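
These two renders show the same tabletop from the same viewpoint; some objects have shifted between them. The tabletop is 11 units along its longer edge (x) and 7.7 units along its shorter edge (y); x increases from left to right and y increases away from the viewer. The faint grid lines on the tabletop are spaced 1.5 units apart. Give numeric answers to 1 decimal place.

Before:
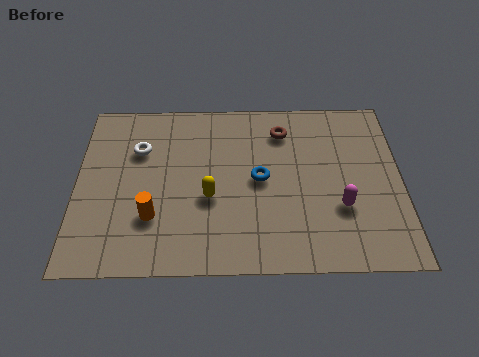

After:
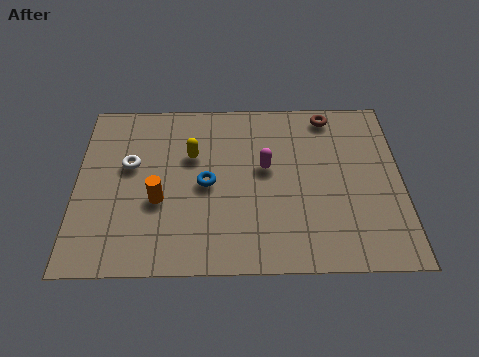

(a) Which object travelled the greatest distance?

the magenta capsule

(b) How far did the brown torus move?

1.7

The brown torus moved from about (7.0, 6.1) to (8.6, 6.8), a distance of √(1.6² + 0.7²) ≈ 1.7.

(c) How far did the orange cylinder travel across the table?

0.7

The orange cylinder moved from about (2.6, 2.3) to (2.8, 3.0), a distance of √(0.2² + 0.7²) ≈ 0.7.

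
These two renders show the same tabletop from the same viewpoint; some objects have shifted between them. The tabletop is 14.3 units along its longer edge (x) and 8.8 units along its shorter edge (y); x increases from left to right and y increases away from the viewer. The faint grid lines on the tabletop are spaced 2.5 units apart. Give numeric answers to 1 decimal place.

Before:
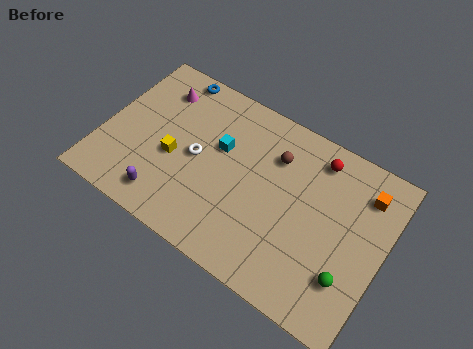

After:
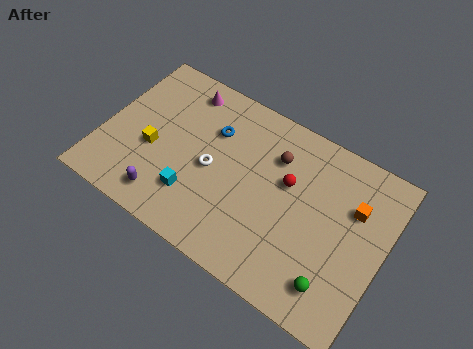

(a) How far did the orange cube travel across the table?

1.1

The orange cube was near (13.0, 6.9) before and (12.6, 5.9) after, so it travelled √(0.4² + 1.0²) ≈ 1.1 units.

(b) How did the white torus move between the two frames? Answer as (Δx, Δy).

(0.8, -0.2)

The white torus was at about (4.8, 4.3) and moved to about (5.6, 4.1).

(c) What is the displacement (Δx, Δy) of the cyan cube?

(-0.8, -3.1)

From the two frames, the cyan cube sits at roughly (5.8, 5.4) before and (5.0, 2.3) after.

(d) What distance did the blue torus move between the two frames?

3.1

From (2.8, 8.0) to (5.3, 6.1), the blue torus covered √(2.5² + 1.9²) ≈ 3.1 units.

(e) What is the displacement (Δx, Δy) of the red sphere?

(-1.2, -2.0)

From the two frames, the red sphere sits at roughly (10.5, 7.4) before and (9.3, 5.4) after.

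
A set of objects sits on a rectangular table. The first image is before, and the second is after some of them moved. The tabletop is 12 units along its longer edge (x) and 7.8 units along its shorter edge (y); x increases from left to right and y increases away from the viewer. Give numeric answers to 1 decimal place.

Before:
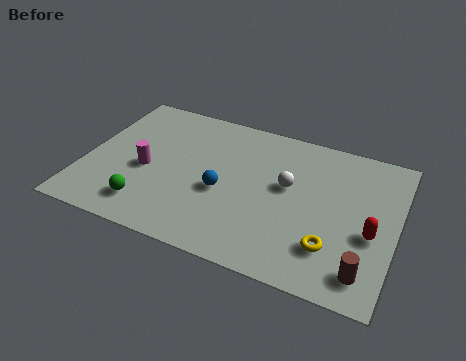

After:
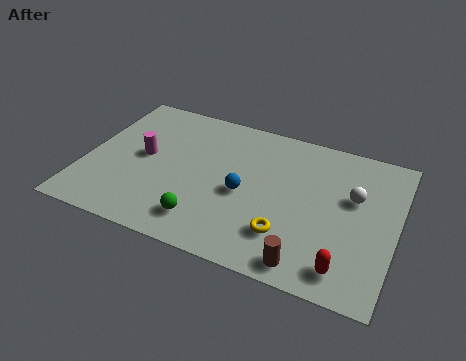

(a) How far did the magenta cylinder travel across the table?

0.7

The magenta cylinder moved from about (2.4, 3.4) to (2.2, 4.1), a distance of √(0.2² + 0.7²) ≈ 0.7.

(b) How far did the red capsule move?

2.2

The red capsule moved from about (11.1, 3.2) to (10.3, 1.2), a distance of √(0.8² + 2.0²) ≈ 2.2.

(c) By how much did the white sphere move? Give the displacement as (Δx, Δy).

(2.5, 0.3)

The white sphere was at about (7.8, 4.5) and moved to about (10.3, 4.8).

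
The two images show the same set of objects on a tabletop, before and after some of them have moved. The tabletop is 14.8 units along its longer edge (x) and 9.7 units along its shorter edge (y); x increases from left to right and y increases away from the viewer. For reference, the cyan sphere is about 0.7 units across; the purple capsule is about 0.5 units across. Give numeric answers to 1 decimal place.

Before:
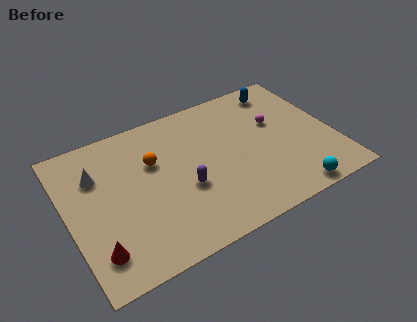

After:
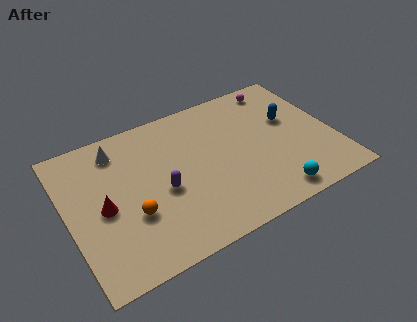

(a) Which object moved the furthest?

the orange sphere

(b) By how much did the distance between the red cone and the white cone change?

-1.1

They were about 4.8 units apart before and 3.7 after — 1.1 units closer together.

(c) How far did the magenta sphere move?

2.6

The magenta sphere was near (11.8, 6.0) before and (12.4, 8.5) after, so it travelled √(0.6² + 2.5²) ≈ 2.6 units.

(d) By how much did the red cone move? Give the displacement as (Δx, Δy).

(0.7, 2.5)

The red cone started near (1.2, 2.0) and ended near (1.9, 4.5).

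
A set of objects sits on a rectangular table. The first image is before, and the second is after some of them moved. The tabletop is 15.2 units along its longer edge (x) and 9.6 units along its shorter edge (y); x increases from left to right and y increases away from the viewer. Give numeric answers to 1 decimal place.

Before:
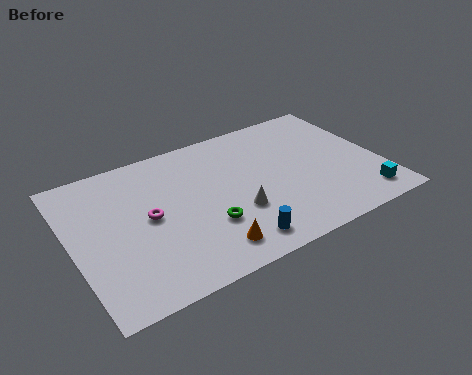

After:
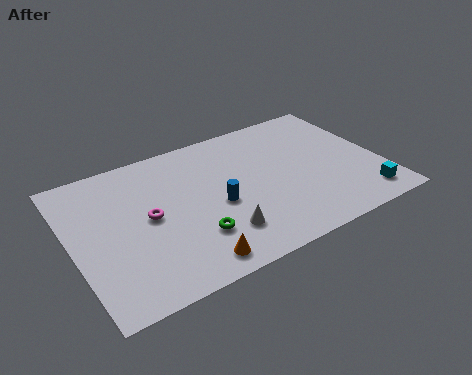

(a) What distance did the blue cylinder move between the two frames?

2.8

The blue cylinder was near (7.4, 1.4) before and (7.0, 4.2) after, so it travelled √(0.4² + 2.8²) ≈ 2.8 units.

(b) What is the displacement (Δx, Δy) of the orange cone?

(-0.9, -0.4)

The orange cone started near (6.1, 1.6) and ended near (5.2, 1.2).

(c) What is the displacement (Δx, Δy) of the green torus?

(-0.7, -0.4)

The green torus was at about (6.3, 3.1) and moved to about (5.6, 2.7).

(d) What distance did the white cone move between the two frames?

1.4

From (7.8, 3.3) to (6.8, 2.3), the white cone covered √(1.0² + 1.0²) ≈ 1.4 units.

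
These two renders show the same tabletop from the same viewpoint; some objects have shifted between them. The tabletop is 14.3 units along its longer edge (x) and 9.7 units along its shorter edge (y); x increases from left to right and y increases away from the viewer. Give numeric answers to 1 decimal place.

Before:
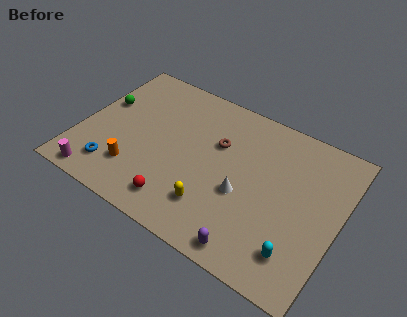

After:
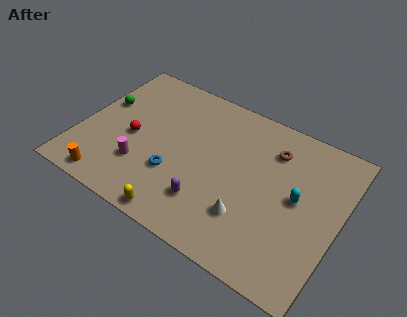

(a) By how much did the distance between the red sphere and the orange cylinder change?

+0.8

They were about 2.7 units apart before and 3.5 after — 0.8 units further apart.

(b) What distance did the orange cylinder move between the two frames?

1.8

The orange cylinder moved from about (3.4, 2.4) to (2.2, 1.0), a distance of √(1.2² + 1.4²) ≈ 1.8.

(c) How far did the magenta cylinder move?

2.8

The magenta cylinder was near (1.6, 0.9) before and (3.7, 2.8) after, so it travelled √(2.1² + 1.9²) ≈ 2.8 units.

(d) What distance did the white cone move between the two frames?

1.3

The white cone moved from about (9.2, 3.9) to (9.7, 2.7), a distance of √(0.5² + 1.2²) ≈ 1.3.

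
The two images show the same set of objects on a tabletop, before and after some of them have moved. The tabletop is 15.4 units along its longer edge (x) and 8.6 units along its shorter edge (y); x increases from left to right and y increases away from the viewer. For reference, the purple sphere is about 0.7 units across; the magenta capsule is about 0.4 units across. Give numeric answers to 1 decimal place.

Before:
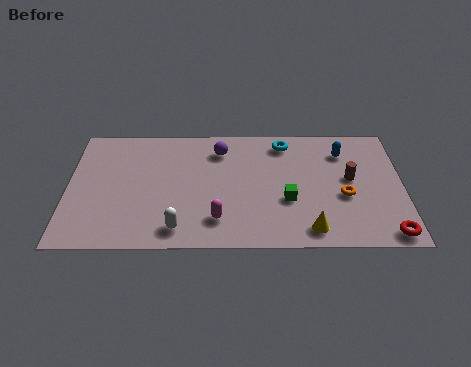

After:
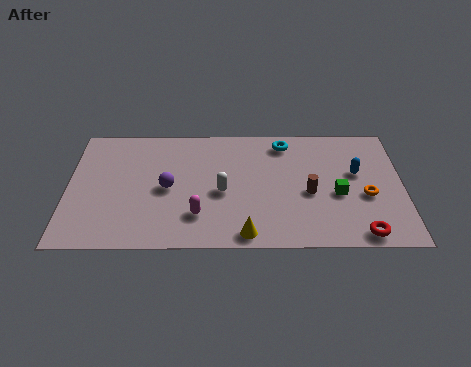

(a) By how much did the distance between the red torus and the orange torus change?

-0.6

Before: roughly 3.2 units apart; after: 2.6. That's 0.6 units closer together.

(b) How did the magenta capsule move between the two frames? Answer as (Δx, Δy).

(-0.9, 0.3)

The magenta capsule was at about (6.9, 1.9) and moved to about (6.0, 2.2).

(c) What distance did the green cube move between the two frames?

2.3

The green cube moved from about (10.1, 3.2) to (12.4, 3.6), a distance of √(2.3² + 0.4²) ≈ 2.3.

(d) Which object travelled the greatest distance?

the purple sphere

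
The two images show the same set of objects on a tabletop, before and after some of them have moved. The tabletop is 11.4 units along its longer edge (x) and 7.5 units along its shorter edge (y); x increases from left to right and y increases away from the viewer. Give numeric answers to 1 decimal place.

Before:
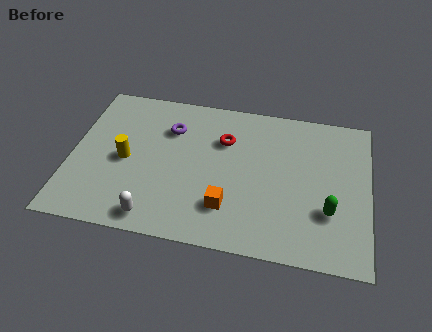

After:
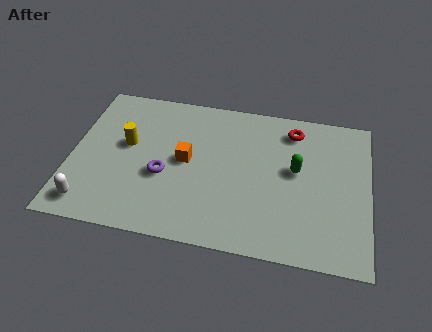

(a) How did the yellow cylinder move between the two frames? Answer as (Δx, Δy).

(0.0, 0.8)

The yellow cylinder was at about (2.1, 3.5) and moved to about (2.1, 4.3).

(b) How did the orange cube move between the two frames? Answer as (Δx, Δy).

(-1.7, 2.0)

The orange cube was at about (6.1, 1.9) and moved to about (4.4, 3.9).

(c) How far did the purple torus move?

2.4

The purple torus moved from about (3.7, 5.4) to (3.6, 3.0), a distance of √(0.1² + 2.4²) ≈ 2.4.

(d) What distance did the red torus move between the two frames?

2.8

From (5.8, 5.2) to (8.4, 6.2), the red torus covered √(2.6² + 1.0²) ≈ 2.8 units.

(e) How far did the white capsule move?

2.5

The white capsule was near (3.4, 0.9) before and (0.9, 1.1) after, so it travelled √(2.5² + 0.2²) ≈ 2.5 units.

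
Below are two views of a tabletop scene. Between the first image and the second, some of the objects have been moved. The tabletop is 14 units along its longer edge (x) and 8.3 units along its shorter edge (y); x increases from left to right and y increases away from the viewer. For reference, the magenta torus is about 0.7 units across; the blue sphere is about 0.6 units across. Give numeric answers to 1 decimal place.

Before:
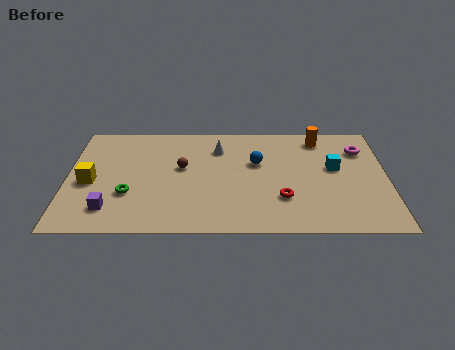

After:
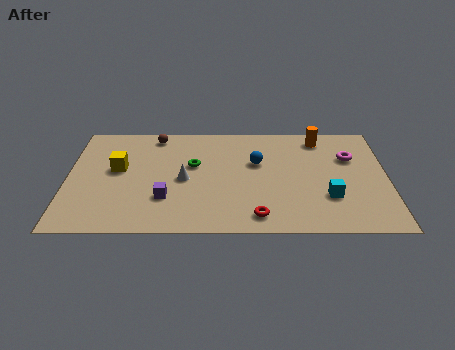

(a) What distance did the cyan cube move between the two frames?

2.2

The cyan cube moved from about (11.7, 4.8) to (11.4, 2.6), a distance of √(0.3² + 2.2²) ≈ 2.2.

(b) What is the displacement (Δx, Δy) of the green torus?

(2.8, 2.2)

The green torus was at about (2.7, 2.8) and moved to about (5.5, 5.0).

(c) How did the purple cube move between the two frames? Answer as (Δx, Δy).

(2.4, 0.8)

The purple cube was at about (1.9, 1.7) and moved to about (4.3, 2.5).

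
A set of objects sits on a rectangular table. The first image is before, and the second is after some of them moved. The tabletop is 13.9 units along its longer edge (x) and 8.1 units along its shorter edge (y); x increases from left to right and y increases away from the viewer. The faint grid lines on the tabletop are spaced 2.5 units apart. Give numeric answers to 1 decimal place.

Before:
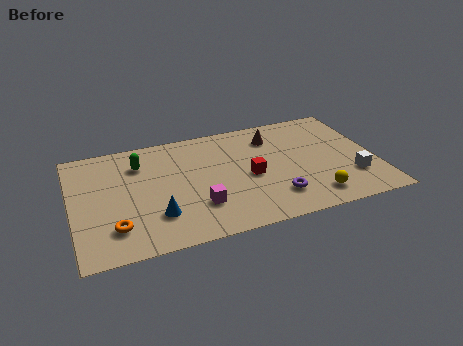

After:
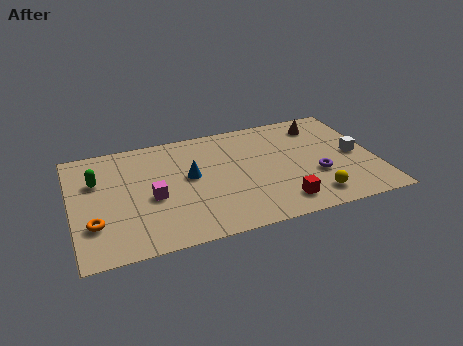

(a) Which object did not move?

the yellow sphere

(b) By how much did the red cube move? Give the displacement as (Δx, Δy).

(1.2, -2.3)

From the two frames, the red cube sits at roughly (8.1, 3.7) before and (9.3, 1.4) after.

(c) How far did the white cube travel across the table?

1.6

The white cube moved from about (12.7, 2.3) to (13.0, 3.9), a distance of √(0.3² + 1.6²) ≈ 1.6.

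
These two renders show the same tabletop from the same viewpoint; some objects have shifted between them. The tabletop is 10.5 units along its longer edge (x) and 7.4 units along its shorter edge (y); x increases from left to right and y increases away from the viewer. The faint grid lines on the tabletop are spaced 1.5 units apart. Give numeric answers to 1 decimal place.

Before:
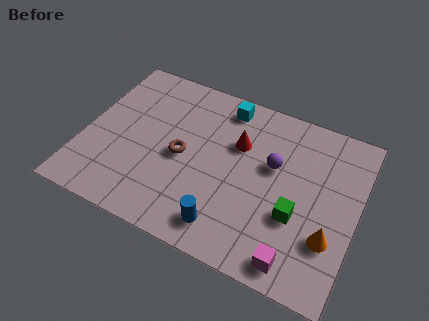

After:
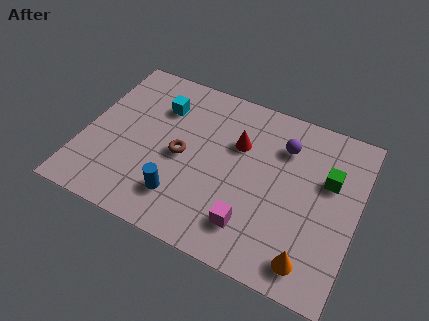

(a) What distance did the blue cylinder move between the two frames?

1.9

The blue cylinder moved from about (5.8, 1.2) to (4.0, 1.7), a distance of √(1.8² + 0.5²) ≈ 1.9.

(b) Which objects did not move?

the red cone and the brown torus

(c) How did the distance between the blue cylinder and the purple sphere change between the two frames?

+1.6

They were about 3.6 units apart before and 5.2 after — 1.6 units further apart.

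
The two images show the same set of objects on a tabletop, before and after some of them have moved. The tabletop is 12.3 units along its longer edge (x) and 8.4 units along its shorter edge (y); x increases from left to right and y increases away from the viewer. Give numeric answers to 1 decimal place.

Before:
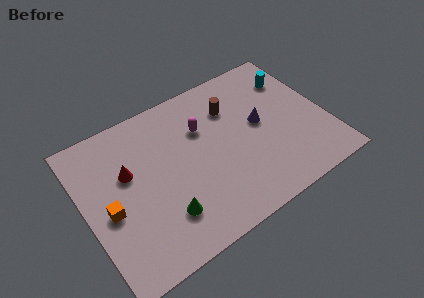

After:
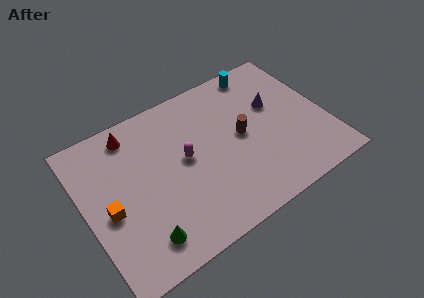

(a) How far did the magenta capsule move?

1.6

The magenta capsule moved from about (6.2, 5.7) to (5.1, 4.5), a distance of √(1.1² + 1.2²) ≈ 1.6.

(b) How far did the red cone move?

2.1

The red cone was near (2.3, 5.2) before and (2.8, 7.2) after, so it travelled √(0.5² + 2.0²) ≈ 2.1 units.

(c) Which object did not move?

the orange cube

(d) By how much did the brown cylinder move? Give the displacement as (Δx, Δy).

(0.2, -1.8)

From the two frames, the brown cylinder sits at roughly (7.8, 6.1) before and (8.0, 4.3) after.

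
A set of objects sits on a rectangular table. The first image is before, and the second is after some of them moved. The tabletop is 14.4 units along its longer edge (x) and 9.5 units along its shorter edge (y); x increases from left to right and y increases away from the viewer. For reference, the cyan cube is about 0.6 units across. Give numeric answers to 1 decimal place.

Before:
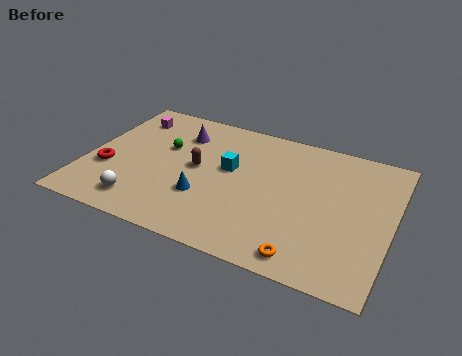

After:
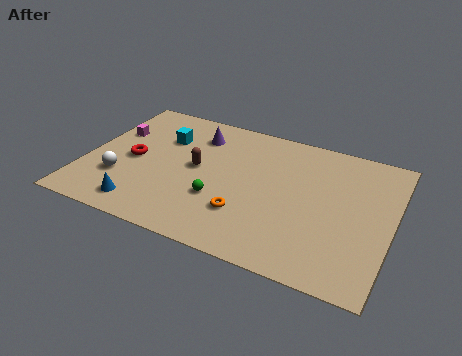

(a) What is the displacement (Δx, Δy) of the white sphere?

(-1.2, 1.3)

From the two frames, the white sphere sits at roughly (3.0, 1.6) before and (1.8, 2.9) after.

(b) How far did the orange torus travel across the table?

3.4

The orange torus was near (10.8, 1.1) before and (7.8, 2.7) after, so it travelled √(3.0² + 1.6²) ≈ 3.4 units.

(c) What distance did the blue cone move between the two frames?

3.2

From (5.8, 3.1) to (3.1, 1.4), the blue cone covered √(2.7² + 1.7²) ≈ 3.2 units.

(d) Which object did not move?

the brown capsule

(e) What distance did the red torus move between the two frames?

1.6

From (1.1, 3.4) to (2.2, 4.5), the red torus covered √(1.1² + 1.1²) ≈ 1.6 units.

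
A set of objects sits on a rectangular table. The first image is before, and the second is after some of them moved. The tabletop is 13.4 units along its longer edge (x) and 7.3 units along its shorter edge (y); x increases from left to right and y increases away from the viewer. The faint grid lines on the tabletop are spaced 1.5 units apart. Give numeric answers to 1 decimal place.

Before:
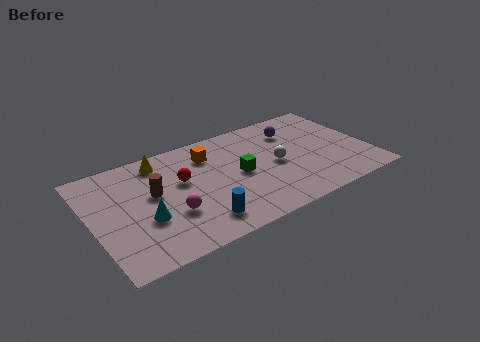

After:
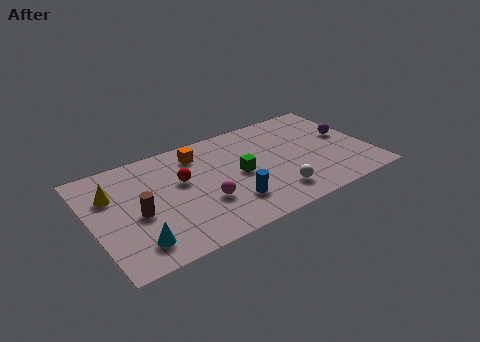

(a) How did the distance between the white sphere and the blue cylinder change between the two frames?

-2.5

Before: roughly 4.6 units apart; after: 2.1. That's 2.5 units closer together.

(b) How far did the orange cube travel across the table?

0.6

The orange cube moved from about (5.9, 5.6) to (5.4, 5.9), a distance of √(0.5² + 0.3²) ≈ 0.6.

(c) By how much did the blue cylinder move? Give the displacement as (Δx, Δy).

(1.6, 0.5)

From the two frames, the blue cylinder sits at roughly (4.8, 1.4) before and (6.4, 1.9) after.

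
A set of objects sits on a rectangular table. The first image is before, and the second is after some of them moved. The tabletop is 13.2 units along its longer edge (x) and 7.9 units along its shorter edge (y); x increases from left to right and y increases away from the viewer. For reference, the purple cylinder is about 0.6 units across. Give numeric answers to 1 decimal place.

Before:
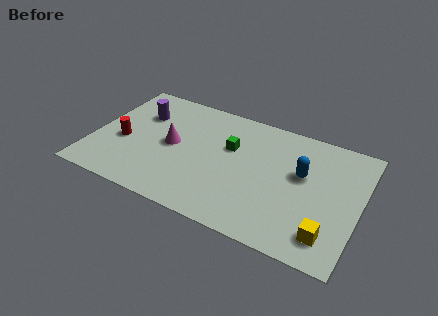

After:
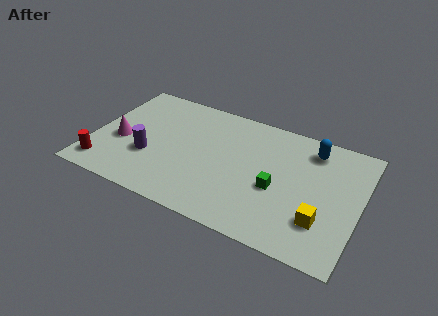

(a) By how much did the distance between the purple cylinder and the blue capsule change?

+0.3

They were about 8.2 units apart before and 8.5 after — 0.3 units further apart.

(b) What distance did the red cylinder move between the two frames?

2.1

From (1.5, 3.3) to (0.8, 1.3), the red cylinder covered √(0.7² + 2.0²) ≈ 2.1 units.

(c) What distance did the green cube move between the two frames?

3.0

From (6.7, 5.0) to (9.2, 3.3), the green cube covered √(2.5² + 1.7²) ≈ 3.0 units.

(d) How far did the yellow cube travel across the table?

0.8

The yellow cube was near (11.9, 1.5) before and (11.5, 2.2) after, so it travelled √(0.4² + 0.7²) ≈ 0.8 units.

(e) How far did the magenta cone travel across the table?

2.6

The magenta cone moved from about (3.9, 4.0) to (1.4, 3.3), a distance of √(2.5² + 0.7²) ≈ 2.6.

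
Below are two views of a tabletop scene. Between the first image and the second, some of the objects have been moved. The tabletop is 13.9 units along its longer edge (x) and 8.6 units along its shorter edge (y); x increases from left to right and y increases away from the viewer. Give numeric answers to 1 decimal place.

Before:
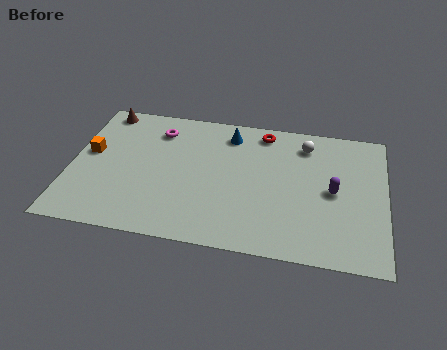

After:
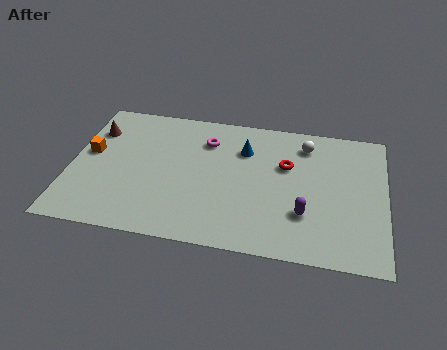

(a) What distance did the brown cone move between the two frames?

1.4

From (1.2, 7.7) to (0.9, 6.3), the brown cone covered √(0.3² + 1.4²) ≈ 1.4 units.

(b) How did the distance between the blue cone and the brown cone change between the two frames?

+1.0

The distance was about 5.7 in the first image and 6.7 in the second, so they moved 1.0 units further apart.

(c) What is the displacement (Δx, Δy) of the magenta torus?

(2.2, -0.3)

The magenta torus started near (3.7, 6.8) and ended near (5.9, 6.5).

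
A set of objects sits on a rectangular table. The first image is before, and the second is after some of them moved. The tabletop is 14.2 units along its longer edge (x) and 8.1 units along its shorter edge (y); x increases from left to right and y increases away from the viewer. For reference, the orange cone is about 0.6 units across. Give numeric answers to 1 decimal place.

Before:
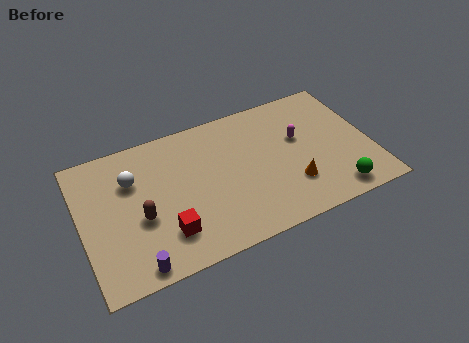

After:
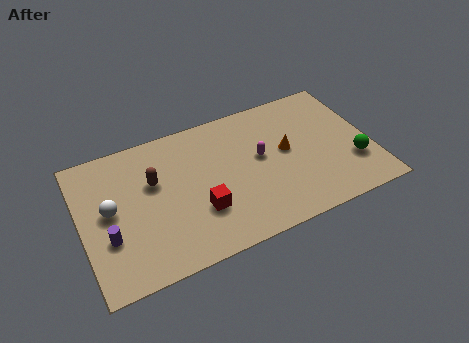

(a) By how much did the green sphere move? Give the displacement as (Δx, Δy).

(1.1, 1.4)

The green sphere was at about (12.1, 1.1) and moved to about (13.2, 2.5).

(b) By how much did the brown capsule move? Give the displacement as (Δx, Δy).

(0.8, 1.8)

The brown capsule started near (2.8, 3.3) and ended near (3.6, 5.1).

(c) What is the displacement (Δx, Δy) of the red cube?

(1.7, 0.6)

The red cube started near (3.9, 2.0) and ended near (5.6, 2.6).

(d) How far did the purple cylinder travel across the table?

2.3

The purple cylinder was near (2.3, 0.8) before and (1.2, 2.8) after, so it travelled √(1.1² + 2.0²) ≈ 2.3 units.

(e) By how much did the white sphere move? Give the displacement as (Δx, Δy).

(-1.2, -1.3)

The white sphere was at about (2.6, 5.6) and moved to about (1.4, 4.3).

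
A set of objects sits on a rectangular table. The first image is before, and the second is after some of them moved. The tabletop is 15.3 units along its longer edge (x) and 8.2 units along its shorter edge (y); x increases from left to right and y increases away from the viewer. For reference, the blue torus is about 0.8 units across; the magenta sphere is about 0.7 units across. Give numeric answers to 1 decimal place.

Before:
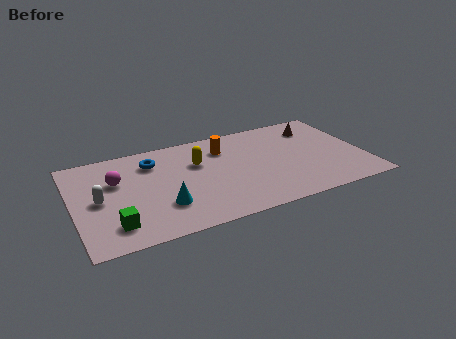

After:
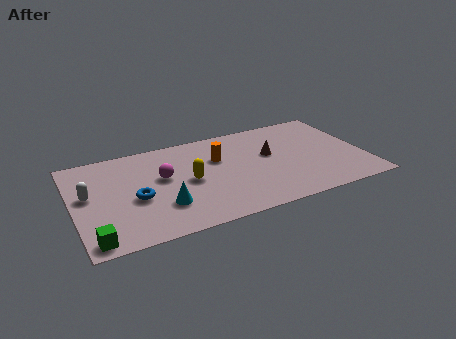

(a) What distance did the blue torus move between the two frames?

3.0

From (4.3, 6.3) to (3.2, 3.5), the blue torus covered √(1.1² + 2.8²) ≈ 3.0 units.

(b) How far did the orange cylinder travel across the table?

0.9

The orange cylinder was near (8.1, 6.2) before and (7.7, 5.4) after, so it travelled √(0.4² + 0.8²) ≈ 0.9 units.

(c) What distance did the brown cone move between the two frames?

3.1

The brown cone was near (13.1, 6.4) before and (10.4, 4.8) after, so it travelled √(2.7² + 1.6²) ≈ 3.1 units.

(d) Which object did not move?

the cyan cone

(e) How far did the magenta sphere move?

2.5

The magenta sphere moved from about (2.3, 5.3) to (4.7, 4.8), a distance of √(2.4² + 0.5²) ≈ 2.5.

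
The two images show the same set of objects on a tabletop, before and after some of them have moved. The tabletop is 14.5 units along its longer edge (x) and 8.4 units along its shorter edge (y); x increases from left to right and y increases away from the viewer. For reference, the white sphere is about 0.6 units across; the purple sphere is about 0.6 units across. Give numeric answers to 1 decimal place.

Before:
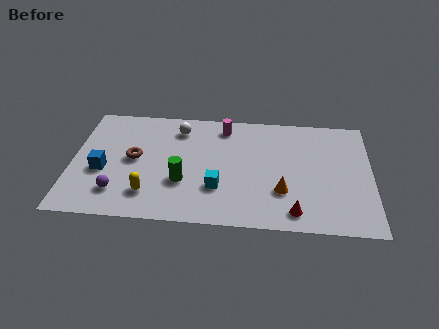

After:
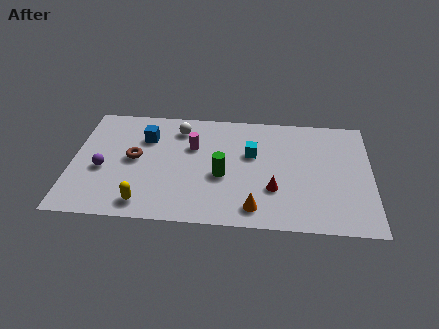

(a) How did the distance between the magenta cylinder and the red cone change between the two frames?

-2.0

They were about 6.9 units apart before and 4.9 after — 2.0 units closer together.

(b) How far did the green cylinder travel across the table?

2.0

The green cylinder moved from about (5.4, 2.9) to (7.3, 3.5), a distance of √(1.9² + 0.6²) ≈ 2.0.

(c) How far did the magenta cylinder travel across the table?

2.2

The magenta cylinder was near (7.3, 7.1) before and (5.8, 5.5) after, so it travelled √(1.5² + 1.6²) ≈ 2.2 units.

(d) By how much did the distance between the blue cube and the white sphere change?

-3.2

They were about 5.0 units apart before and 1.8 after — 3.2 units closer together.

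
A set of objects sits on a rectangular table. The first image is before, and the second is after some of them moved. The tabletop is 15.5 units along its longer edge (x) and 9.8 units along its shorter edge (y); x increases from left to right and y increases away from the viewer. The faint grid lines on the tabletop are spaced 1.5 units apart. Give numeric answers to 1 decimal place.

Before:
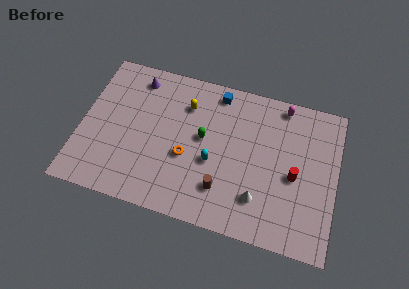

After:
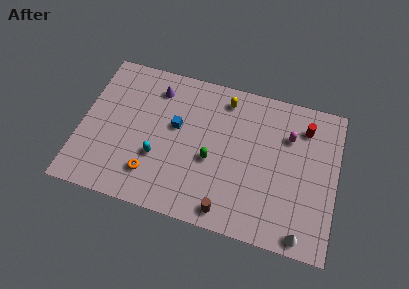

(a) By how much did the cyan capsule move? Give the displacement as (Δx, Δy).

(-3.3, -0.6)

The cyan capsule started near (8.1, 4.0) and ended near (4.8, 3.4).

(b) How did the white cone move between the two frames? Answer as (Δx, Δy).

(2.7, -1.5)

From the two frames, the white cone sits at roughly (11.0, 2.4) before and (13.7, 0.9) after.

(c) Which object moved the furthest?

the blue cube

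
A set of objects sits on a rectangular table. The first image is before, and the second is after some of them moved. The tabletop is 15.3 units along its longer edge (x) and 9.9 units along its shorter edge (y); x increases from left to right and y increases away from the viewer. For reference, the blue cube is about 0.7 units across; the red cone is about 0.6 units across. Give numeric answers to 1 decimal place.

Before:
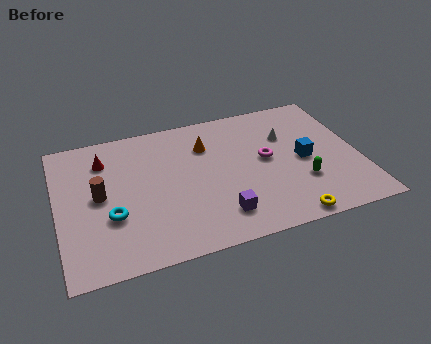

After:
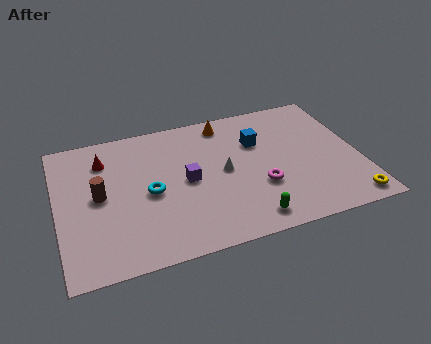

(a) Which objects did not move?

the red cone and the brown cylinder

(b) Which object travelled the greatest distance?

the white cone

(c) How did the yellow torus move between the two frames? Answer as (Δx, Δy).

(3.2, 0.3)

From the two frames, the yellow torus sits at roughly (11.2, 0.8) before and (14.4, 1.1) after.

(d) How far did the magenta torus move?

2.0

The magenta torus moved from about (10.6, 5.3) to (10.1, 3.4), a distance of √(0.5² + 1.9²) ≈ 2.0.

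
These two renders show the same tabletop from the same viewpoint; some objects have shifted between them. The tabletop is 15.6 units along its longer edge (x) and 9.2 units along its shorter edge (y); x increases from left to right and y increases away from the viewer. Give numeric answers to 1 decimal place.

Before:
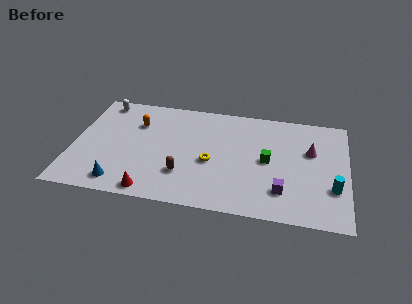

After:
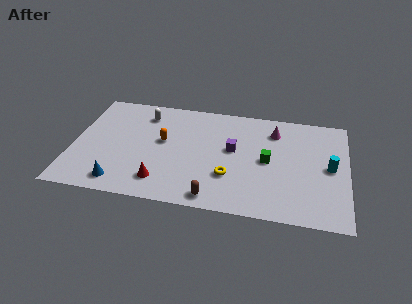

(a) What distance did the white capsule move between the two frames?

2.6

From (1.4, 8.1) to (3.9, 7.4), the white capsule covered √(2.5² + 0.7²) ≈ 2.6 units.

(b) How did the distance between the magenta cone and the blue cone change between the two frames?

-1.2

The distance was about 11.5 in the first image and 10.3 in the second, so they moved 1.2 units closer together.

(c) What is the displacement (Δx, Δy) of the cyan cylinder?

(-0.2, 1.7)

From the two frames, the cyan cylinder sits at roughly (14.8, 2.9) before and (14.6, 4.6) after.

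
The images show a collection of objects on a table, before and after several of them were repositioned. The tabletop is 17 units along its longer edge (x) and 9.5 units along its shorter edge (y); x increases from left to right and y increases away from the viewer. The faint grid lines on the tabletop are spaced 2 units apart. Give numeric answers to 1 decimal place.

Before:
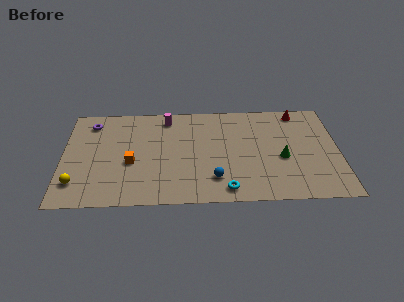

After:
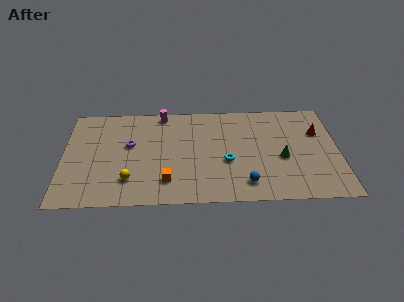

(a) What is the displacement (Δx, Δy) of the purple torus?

(2.4, -2.2)

The purple torus started near (1.7, 7.8) and ended near (4.1, 5.6).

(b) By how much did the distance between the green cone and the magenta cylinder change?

+0.5

They were about 8.2 units apart before and 8.7 after — 0.5 units further apart.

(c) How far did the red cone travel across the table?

2.3

The red cone moved from about (14.6, 8.4) to (15.8, 6.4), a distance of √(1.2² + 2.0²) ≈ 2.3.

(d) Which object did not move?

the green cone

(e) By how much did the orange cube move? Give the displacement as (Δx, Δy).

(2.2, -1.8)

The orange cube started near (4.2, 3.9) and ended near (6.4, 2.1).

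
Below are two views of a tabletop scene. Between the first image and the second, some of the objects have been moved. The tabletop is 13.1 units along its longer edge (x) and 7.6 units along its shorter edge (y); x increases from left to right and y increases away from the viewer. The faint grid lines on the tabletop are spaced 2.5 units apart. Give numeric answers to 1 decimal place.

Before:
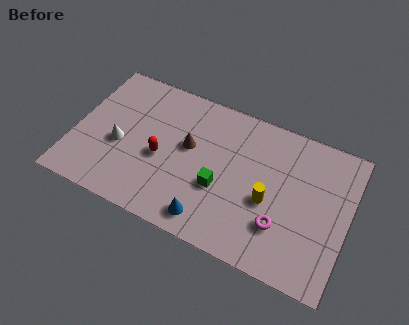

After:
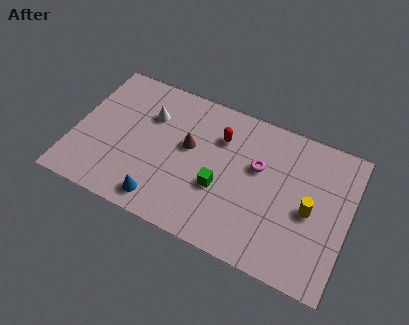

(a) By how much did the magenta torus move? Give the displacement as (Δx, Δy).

(-1.4, 2.5)

The magenta torus started near (10.1, 2.2) and ended near (8.7, 4.7).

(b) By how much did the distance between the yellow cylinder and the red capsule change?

-0.3

Before: roughly 5.2 units apart; after: 4.9. That's 0.3 units closer together.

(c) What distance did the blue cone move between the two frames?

2.3

The blue cone was near (6.8, 1.1) before and (4.5, 1.1) after, so it travelled √(2.3² + 0.0²) ≈ 2.3 units.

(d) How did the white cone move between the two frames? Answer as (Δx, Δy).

(1.2, 2.1)

The white cone was at about (2.2, 3.2) and moved to about (3.4, 5.3).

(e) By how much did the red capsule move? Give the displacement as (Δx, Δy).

(2.6, 2.2)

From the two frames, the red capsule sits at roughly (4.2, 3.3) before and (6.8, 5.5) after.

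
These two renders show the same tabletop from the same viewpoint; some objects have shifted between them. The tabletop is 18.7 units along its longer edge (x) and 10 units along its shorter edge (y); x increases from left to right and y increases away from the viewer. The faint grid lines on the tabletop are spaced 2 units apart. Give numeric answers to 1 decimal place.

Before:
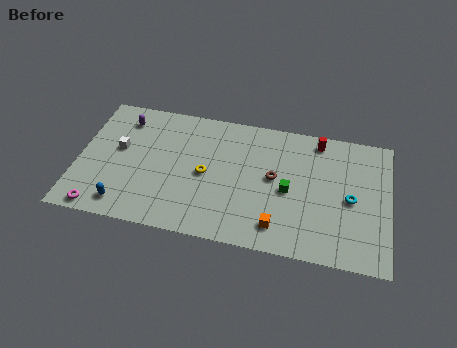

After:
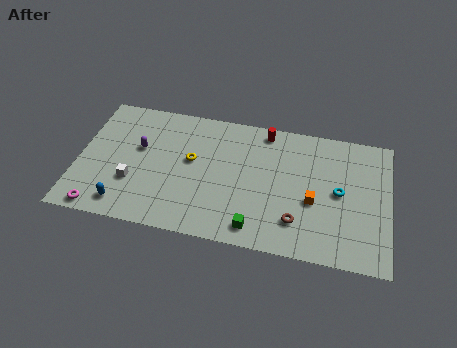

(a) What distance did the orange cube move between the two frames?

3.0

The orange cube was near (12.2, 1.8) before and (14.2, 4.1) after, so it travelled √(2.0² + 2.3²) ≈ 3.0 units.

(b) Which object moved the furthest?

the green cube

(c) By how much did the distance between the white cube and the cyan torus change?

-1.6

The distance was about 14.0 in the first image and 12.4 in the second, so they moved 1.6 units closer together.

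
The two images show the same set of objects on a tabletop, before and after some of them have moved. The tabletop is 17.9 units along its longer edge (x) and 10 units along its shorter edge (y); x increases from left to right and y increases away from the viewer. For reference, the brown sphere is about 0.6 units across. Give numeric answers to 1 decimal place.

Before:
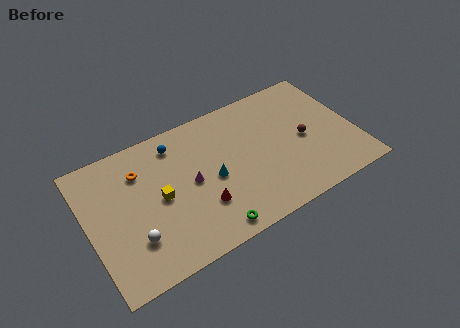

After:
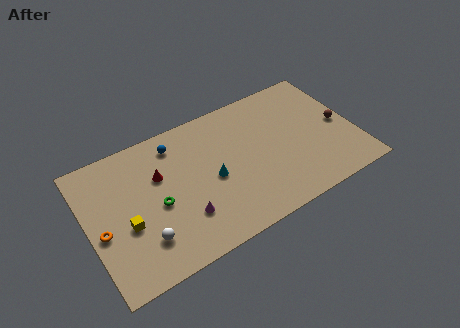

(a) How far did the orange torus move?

4.2

From (3.7, 7.4) to (0.8, 4.3), the orange torus covered √(2.9² + 3.1²) ≈ 4.2 units.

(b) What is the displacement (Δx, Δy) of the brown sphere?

(2.5, 0.1)

The brown sphere started near (14.5, 4.7) and ended near (17.0, 4.8).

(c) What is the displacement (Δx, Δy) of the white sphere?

(0.6, -0.3)

The white sphere started near (2.7, 2.8) and ended near (3.3, 2.5).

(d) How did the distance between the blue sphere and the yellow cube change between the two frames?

+2.0

They were about 3.7 units apart before and 5.7 after — 2.0 units further apart.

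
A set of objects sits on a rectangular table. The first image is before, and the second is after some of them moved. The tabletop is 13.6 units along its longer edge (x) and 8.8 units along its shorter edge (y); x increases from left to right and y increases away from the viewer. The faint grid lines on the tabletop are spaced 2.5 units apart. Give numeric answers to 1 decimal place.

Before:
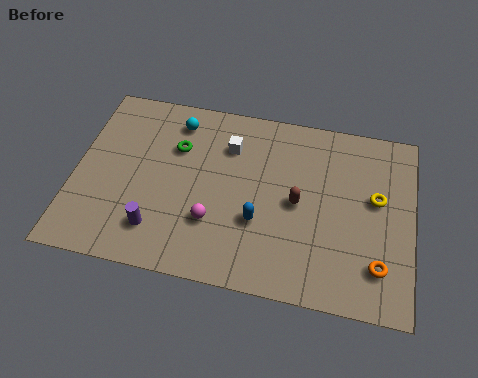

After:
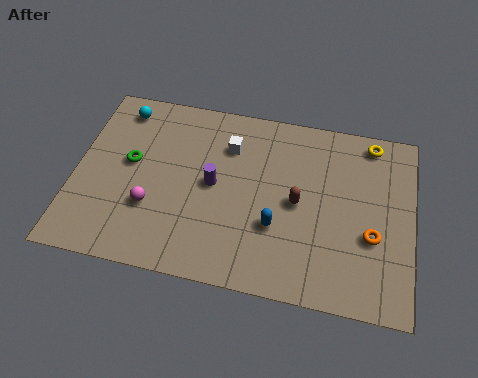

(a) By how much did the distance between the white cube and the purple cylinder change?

-3.2

The distance was about 5.3 in the first image and 2.1 in the second, so they moved 3.2 units closer together.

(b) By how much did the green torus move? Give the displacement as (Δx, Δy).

(-1.8, -1.1)

The green torus was at about (4.0, 6.0) and moved to about (2.2, 4.9).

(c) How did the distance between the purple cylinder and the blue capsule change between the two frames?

-1.2

Before: roughly 4.2 units apart; after: 3.0. That's 1.2 units closer together.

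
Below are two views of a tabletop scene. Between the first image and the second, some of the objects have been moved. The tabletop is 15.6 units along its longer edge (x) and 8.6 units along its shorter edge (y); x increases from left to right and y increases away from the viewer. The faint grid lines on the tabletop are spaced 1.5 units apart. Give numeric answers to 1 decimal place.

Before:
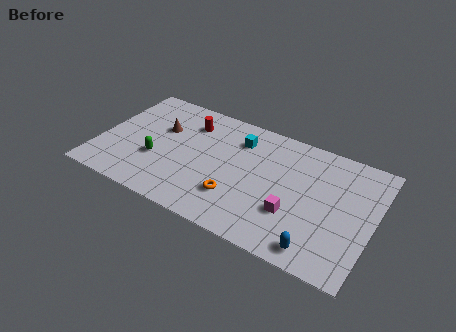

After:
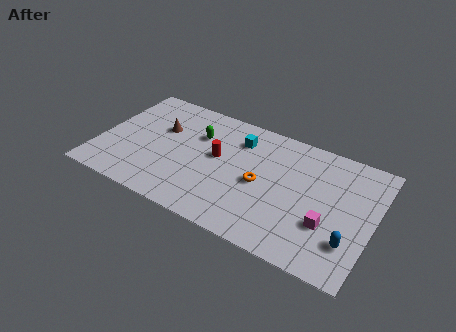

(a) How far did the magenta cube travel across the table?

1.9

The magenta cube moved from about (11.3, 2.8) to (13.2, 2.9), a distance of √(1.9² + 0.1²) ≈ 1.9.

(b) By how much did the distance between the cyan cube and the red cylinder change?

-0.8

They were about 2.9 units apart before and 2.1 after — 0.8 units closer together.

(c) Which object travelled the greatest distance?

the green capsule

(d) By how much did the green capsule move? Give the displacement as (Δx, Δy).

(2.0, 2.8)

The green capsule started near (3.4, 3.1) and ended near (5.4, 5.9).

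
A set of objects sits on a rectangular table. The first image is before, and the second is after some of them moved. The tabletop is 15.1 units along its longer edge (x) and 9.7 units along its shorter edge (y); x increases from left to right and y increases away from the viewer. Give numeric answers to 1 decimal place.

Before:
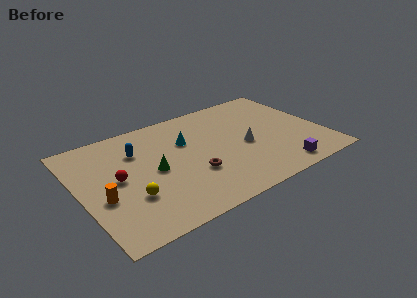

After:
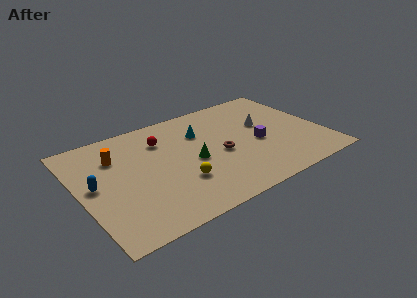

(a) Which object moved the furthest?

the red sphere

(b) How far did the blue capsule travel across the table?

3.4

From (3.8, 6.9) to (0.9, 5.1), the blue capsule covered √(2.9² + 1.8²) ≈ 3.4 units.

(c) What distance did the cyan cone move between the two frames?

1.1

From (6.8, 6.4) to (7.8, 6.8), the cyan cone covered √(1.0² + 0.4²) ≈ 1.1 units.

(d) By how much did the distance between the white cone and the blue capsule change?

+3.9

They were about 6.9 units apart before and 10.8 after — 3.9 units further apart.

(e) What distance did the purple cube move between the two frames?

3.1

The purple cube was near (11.8, 1.2) before and (11.0, 4.2) after, so it travelled √(0.8² + 3.0²) ≈ 3.1 units.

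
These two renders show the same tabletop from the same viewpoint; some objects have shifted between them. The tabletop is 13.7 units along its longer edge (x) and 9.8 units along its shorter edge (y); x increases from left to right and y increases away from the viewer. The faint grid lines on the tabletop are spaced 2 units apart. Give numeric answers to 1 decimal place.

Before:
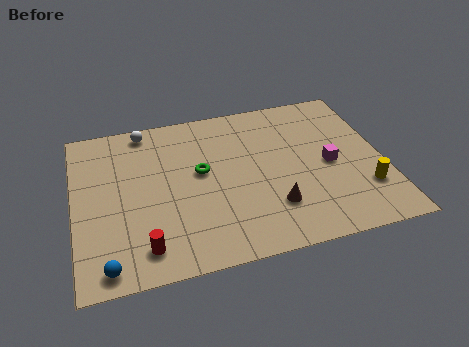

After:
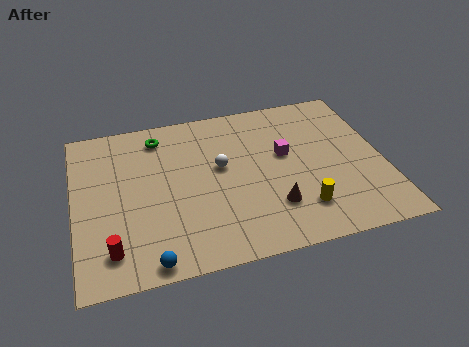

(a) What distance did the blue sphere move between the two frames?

1.8

The blue sphere was near (1.3, 1.0) before and (3.1, 0.8) after, so it travelled √(1.8² + 0.2²) ≈ 1.8 units.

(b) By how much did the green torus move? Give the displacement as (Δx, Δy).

(-1.7, 2.7)

The green torus was at about (5.6, 5.5) and moved to about (3.9, 8.2).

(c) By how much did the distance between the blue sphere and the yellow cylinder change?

-4.7

Before: roughly 11.5 units apart; after: 6.8. That's 4.7 units closer together.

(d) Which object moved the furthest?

the white sphere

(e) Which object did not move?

the brown cone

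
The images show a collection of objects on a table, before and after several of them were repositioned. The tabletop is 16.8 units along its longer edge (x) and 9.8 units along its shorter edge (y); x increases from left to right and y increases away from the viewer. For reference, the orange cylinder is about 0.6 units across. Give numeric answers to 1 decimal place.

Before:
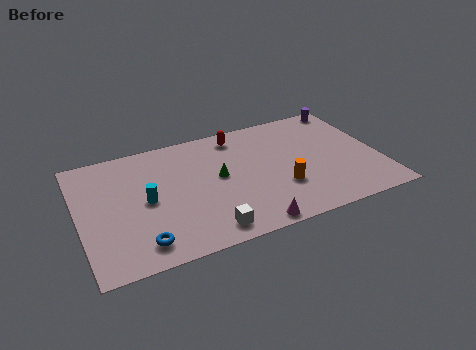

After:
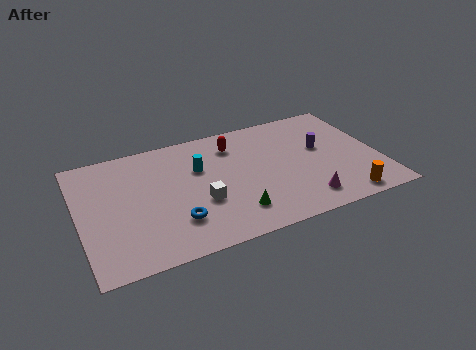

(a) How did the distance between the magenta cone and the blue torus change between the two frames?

+1.2

Before: roughly 6.0 units apart; after: 7.2. That's 1.2 units further apart.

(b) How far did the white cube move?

2.3

The white cube was near (6.7, 1.3) before and (6.6, 3.6) after, so it travelled √(0.1² + 2.3²) ≈ 2.3 units.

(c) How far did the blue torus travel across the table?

2.2

The blue torus moved from about (3.1, 1.6) to (5.1, 2.6), a distance of √(2.0² + 1.0²) ≈ 2.2.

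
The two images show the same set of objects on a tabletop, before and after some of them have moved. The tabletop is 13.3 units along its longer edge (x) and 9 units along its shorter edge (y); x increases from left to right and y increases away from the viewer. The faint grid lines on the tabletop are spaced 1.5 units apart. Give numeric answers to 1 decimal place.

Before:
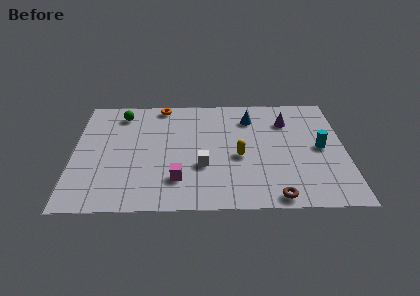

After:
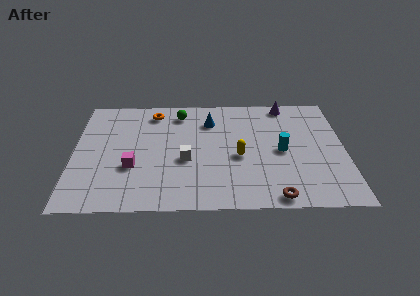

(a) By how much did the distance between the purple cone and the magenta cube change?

+2.0

The distance was about 7.0 in the first image and 9.0 in the second, so they moved 2.0 units further apart.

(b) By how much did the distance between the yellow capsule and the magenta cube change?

+1.8

They were about 3.4 units apart before and 5.2 after — 1.8 units further apart.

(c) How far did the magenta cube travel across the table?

2.4

From (5.1, 2.2) to (2.9, 3.2), the magenta cube covered √(2.2² + 1.0²) ≈ 2.4 units.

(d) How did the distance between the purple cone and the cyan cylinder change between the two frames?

+1.1

Before: roughly 2.7 units apart; after: 3.8. That's 1.1 units further apart.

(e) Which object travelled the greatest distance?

the green sphere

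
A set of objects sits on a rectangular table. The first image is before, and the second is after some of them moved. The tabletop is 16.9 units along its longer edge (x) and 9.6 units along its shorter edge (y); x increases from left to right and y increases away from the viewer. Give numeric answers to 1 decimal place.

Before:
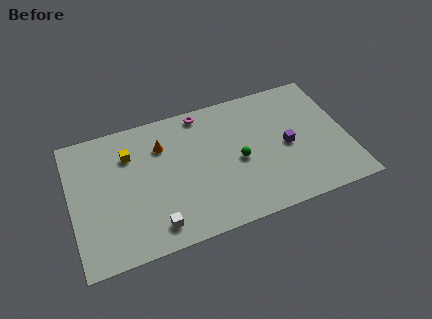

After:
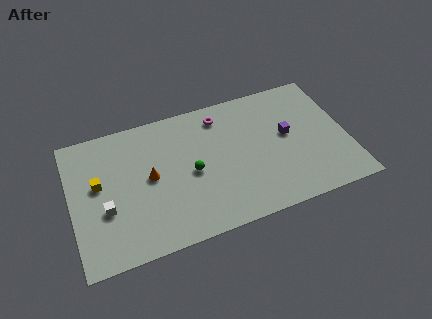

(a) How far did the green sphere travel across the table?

2.9

From (10.2, 4.4) to (7.3, 4.5), the green sphere covered √(2.9² + 0.1²) ≈ 2.9 units.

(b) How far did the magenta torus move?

1.3

The magenta torus was near (8.3, 8.6) before and (9.4, 8.0) after, so it travelled √(1.1² + 0.6²) ≈ 1.3 units.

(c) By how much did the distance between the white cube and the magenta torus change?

+0.7

Before: roughly 7.9 units apart; after: 8.6. That's 0.7 units further apart.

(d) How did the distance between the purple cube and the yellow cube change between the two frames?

+1.8

The distance was about 9.8 in the first image and 11.6 in the second, so they moved 1.8 units further apart.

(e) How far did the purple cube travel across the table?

0.8

From (13.2, 4.5) to (13.3, 5.3), the purple cube covered √(0.1² + 0.8²) ≈ 0.8 units.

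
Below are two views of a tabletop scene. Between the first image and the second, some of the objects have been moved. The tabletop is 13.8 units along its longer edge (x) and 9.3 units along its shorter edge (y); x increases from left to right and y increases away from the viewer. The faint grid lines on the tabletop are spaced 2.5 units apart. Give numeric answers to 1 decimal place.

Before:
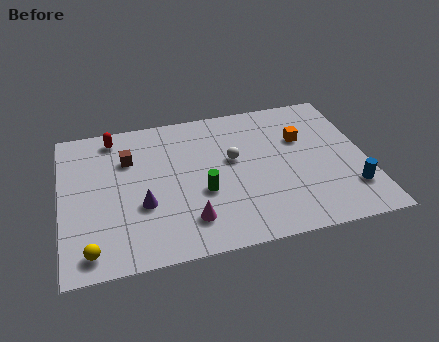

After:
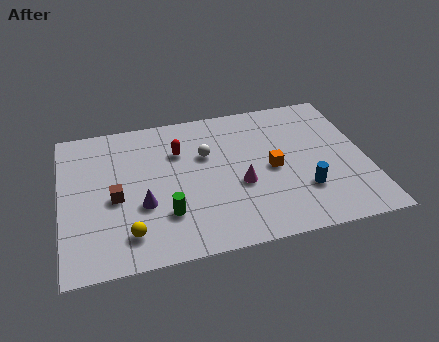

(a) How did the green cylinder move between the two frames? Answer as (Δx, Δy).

(-1.7, -1.0)

The green cylinder started near (6.3, 3.6) and ended near (4.6, 2.6).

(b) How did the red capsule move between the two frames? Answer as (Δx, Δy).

(2.9, -1.6)

From the two frames, the red capsule sits at roughly (2.5, 8.1) before and (5.4, 6.5) after.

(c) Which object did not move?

the purple cone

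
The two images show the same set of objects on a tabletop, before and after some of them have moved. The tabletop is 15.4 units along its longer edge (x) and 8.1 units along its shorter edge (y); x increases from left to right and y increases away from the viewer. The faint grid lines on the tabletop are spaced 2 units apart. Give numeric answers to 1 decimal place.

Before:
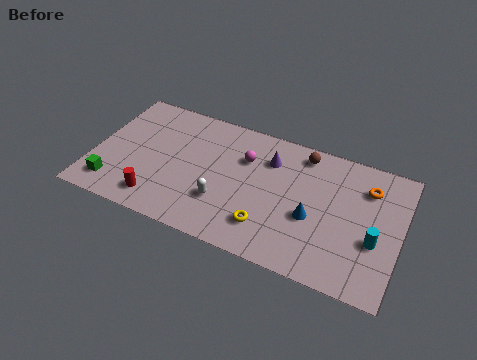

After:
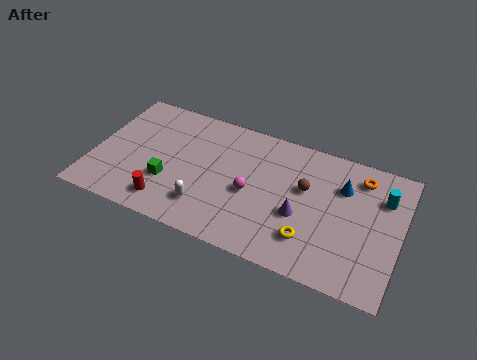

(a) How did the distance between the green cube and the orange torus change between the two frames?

-3.1

They were about 13.2 units apart before and 10.1 after — 3.1 units closer together.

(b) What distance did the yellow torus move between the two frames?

2.1

The yellow torus was near (9.0, 1.9) before and (11.1, 2.0) after, so it travelled √(2.1² + 0.1²) ≈ 2.1 units.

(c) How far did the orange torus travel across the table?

0.6

The orange torus was near (13.6, 6.1) before and (13.2, 6.6) after, so it travelled √(0.4² + 0.5²) ≈ 0.6 units.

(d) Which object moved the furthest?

the purple cone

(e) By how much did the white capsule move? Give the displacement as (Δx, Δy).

(-0.8, -0.6)

From the two frames, the white capsule sits at roughly (6.7, 2.5) before and (5.9, 1.9) after.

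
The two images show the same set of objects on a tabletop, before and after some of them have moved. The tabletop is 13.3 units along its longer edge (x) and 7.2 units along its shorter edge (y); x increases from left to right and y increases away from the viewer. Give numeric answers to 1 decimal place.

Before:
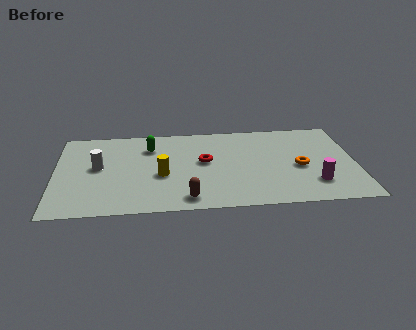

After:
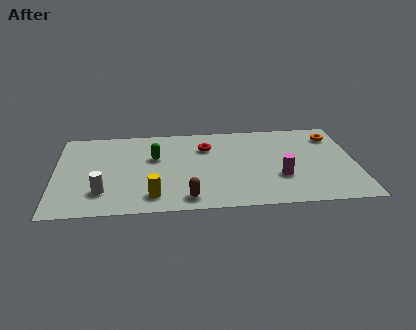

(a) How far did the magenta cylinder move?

1.6

The magenta cylinder was near (11.4, 1.8) before and (9.9, 2.4) after, so it travelled √(1.5² + 0.6²) ≈ 1.6 units.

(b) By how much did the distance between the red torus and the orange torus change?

+1.4

They were about 4.3 units apart before and 5.7 after — 1.4 units further apart.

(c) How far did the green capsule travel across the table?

0.9

The green capsule was near (4.2, 5.4) before and (4.4, 4.5) after, so it travelled √(0.2² + 0.9²) ≈ 0.9 units.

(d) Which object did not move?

the brown capsule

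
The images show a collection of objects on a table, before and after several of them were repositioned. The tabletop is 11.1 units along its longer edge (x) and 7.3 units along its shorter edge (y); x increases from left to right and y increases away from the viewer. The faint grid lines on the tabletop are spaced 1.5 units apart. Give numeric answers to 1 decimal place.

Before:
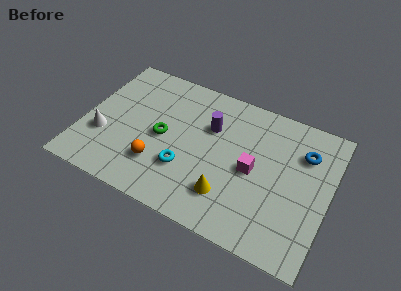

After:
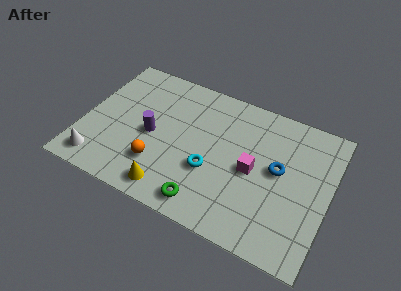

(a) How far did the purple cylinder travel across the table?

2.9

The purple cylinder moved from about (5.6, 4.9) to (3.1, 3.4), a distance of √(2.5² + 1.5²) ≈ 2.9.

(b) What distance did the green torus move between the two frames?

3.4

The green torus moved from about (3.6, 3.5) to (5.9, 1.0), a distance of √(2.3² + 2.5²) ≈ 3.4.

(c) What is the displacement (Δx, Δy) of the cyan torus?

(1.1, 0.4)

From the two frames, the cyan torus sits at roughly (4.8, 2.3) before and (5.9, 2.7) after.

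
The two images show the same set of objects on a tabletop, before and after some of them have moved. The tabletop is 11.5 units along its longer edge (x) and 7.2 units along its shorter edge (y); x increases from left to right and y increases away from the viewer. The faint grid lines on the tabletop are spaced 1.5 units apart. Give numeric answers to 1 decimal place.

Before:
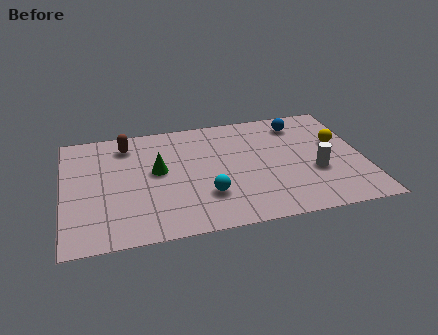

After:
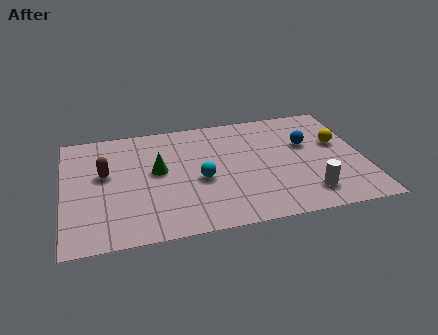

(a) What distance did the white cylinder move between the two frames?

1.4

From (9.6, 2.7) to (9.2, 1.4), the white cylinder covered √(0.4² + 1.3²) ≈ 1.4 units.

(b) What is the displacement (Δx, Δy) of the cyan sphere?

(-0.2, 1.0)

From the two frames, the cyan sphere sits at roughly (5.4, 2.1) before and (5.2, 3.1) after.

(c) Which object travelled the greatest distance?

the brown capsule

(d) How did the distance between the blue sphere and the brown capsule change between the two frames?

+1.1

The distance was about 6.7 in the first image and 7.8 in the second, so they moved 1.1 units further apart.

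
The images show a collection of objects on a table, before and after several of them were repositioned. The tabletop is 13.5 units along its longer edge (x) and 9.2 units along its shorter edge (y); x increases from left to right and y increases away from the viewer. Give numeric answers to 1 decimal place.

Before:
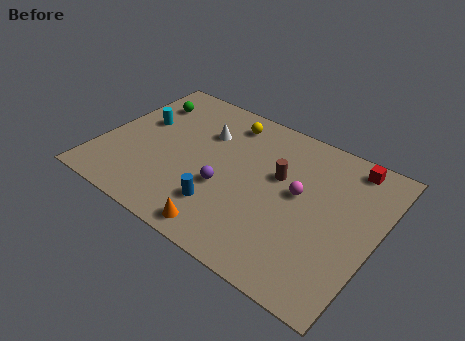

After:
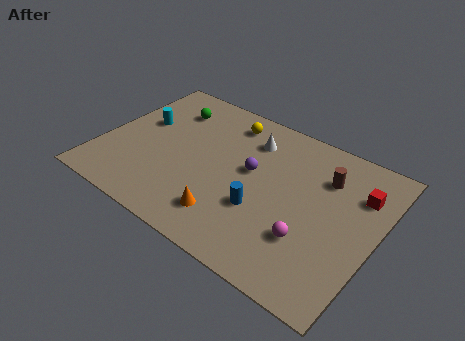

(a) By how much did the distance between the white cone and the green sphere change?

+0.9

Before: roughly 3.3 units apart; after: 4.2. That's 0.9 units further apart.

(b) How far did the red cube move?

1.7

From (11.7, 8.1) to (12.4, 6.6), the red cube covered √(0.7² + 1.5²) ≈ 1.7 units.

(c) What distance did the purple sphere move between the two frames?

2.0

The purple sphere was near (6.3, 3.5) before and (7.3, 5.2) after, so it travelled √(1.0² + 1.7²) ≈ 2.0 units.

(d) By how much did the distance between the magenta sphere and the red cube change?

+0.6

Before: roughly 3.6 units apart; after: 4.2. That's 0.6 units further apart.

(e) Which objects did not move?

the cyan cylinder and the yellow sphere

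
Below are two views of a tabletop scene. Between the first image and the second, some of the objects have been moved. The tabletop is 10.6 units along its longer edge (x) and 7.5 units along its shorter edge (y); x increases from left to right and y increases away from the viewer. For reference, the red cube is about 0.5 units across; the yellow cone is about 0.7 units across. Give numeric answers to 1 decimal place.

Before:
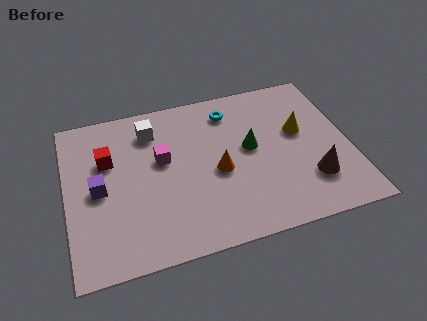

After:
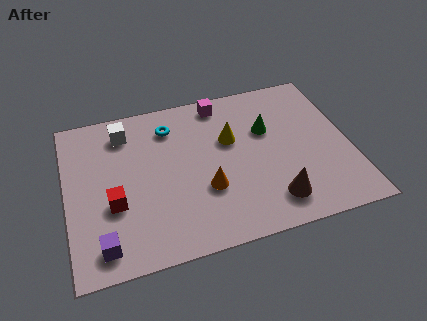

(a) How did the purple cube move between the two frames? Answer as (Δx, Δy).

(0.0, -2.5)

The purple cube was at about (1.2, 3.6) and moved to about (1.2, 1.1).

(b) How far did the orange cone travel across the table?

0.9

The orange cone moved from about (5.6, 3.3) to (5.1, 2.6), a distance of √(0.5² + 0.7²) ≈ 0.9.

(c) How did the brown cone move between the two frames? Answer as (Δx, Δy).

(-1.5, -0.6)

The brown cone started near (9.0, 2.0) and ended near (7.5, 1.4).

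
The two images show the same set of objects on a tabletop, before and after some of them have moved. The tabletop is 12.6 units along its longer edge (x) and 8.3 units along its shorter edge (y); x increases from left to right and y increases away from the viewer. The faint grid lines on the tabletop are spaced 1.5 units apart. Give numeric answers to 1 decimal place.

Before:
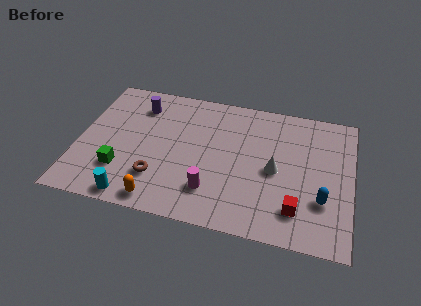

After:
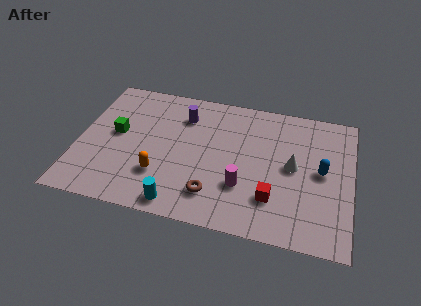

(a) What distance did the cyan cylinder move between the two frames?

2.1

The cyan cylinder moved from about (2.8, 0.8) to (4.9, 0.9), a distance of √(2.1² + 0.1²) ≈ 2.1.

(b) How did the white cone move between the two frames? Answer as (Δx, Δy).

(0.8, 0.4)

The white cone started near (9.1, 3.9) and ended near (9.9, 4.3).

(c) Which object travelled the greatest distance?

the brown torus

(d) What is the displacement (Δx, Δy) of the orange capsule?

(-0.1, 1.5)

From the two frames, the orange capsule sits at roughly (4.0, 0.9) before and (3.9, 2.4) after.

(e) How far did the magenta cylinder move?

1.5

The magenta cylinder was near (6.3, 2.0) before and (7.7, 2.6) after, so it travelled √(1.4² + 0.6²) ≈ 1.5 units.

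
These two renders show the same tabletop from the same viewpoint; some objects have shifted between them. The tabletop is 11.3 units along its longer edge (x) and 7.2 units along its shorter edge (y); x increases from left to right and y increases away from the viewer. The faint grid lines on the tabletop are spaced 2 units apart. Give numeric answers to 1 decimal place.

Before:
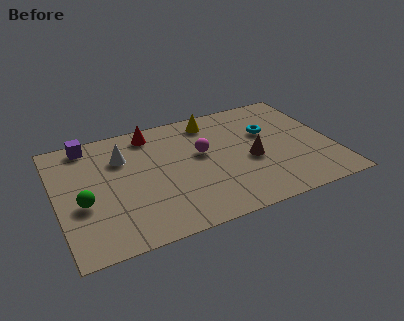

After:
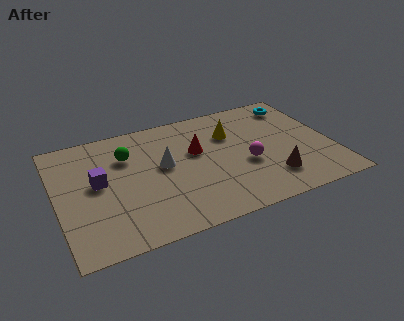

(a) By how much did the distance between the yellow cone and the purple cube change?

+0.6

They were about 5.1 units apart before and 5.7 after — 0.6 units further apart.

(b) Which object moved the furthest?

the green sphere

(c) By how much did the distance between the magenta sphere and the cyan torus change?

+1.2

The distance was about 2.8 in the first image and 4.0 in the second, so they moved 1.2 units further apart.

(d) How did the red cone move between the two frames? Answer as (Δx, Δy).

(1.7, -1.8)

From the two frames, the red cone sits at roughly (4.1, 6.2) before and (5.8, 4.4) after.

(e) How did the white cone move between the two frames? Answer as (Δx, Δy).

(1.6, -1.1)

The white cone was at about (2.8, 5.1) and moved to about (4.4, 4.0).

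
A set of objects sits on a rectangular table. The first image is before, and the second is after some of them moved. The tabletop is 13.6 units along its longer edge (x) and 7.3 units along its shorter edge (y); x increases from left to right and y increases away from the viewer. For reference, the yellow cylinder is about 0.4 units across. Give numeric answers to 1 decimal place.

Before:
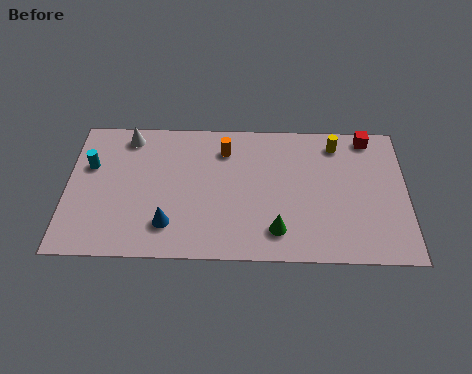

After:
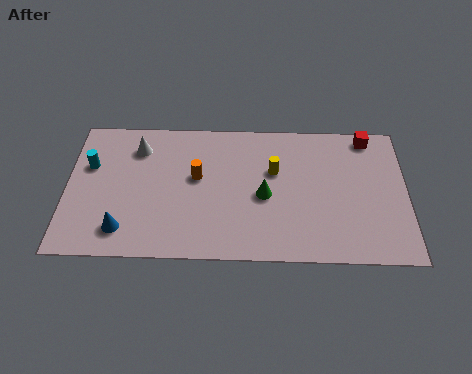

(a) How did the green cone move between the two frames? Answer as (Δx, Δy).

(-0.5, 1.8)

The green cone started near (8.4, 1.5) and ended near (7.9, 3.3).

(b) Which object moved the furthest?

the yellow cylinder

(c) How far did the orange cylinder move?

1.9

The orange cylinder was near (6.3, 5.7) before and (5.2, 4.2) after, so it travelled √(1.1² + 1.5²) ≈ 1.9 units.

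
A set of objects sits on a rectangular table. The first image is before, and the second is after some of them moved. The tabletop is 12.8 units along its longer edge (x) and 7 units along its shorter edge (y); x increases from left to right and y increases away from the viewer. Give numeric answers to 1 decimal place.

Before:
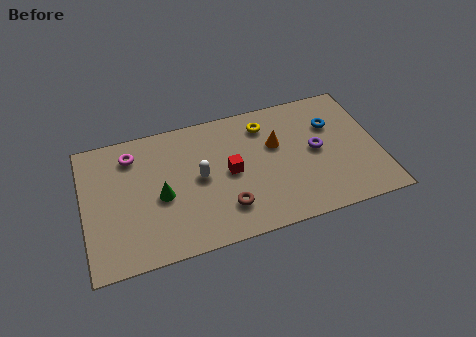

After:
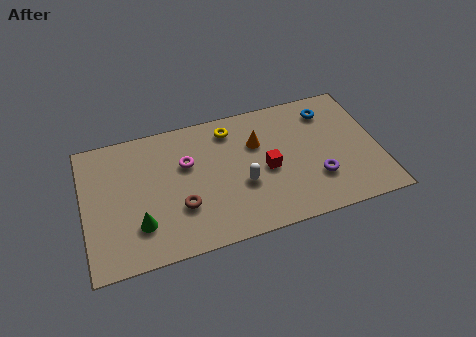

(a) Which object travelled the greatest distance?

the magenta torus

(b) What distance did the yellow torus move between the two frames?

1.5

From (8.0, 5.6) to (6.5, 5.8), the yellow torus covered √(1.5² + 0.2²) ≈ 1.5 units.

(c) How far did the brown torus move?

2.0

The brown torus moved from about (6.0, 1.7) to (4.1, 2.3), a distance of √(1.9² + 0.6²) ≈ 2.0.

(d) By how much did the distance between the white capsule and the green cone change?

+2.8

Before: roughly 1.8 units apart; after: 4.6. That's 2.8 units further apart.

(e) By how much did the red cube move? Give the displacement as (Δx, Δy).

(1.6, -0.3)

The red cube was at about (6.3, 3.5) and moved to about (7.9, 3.2).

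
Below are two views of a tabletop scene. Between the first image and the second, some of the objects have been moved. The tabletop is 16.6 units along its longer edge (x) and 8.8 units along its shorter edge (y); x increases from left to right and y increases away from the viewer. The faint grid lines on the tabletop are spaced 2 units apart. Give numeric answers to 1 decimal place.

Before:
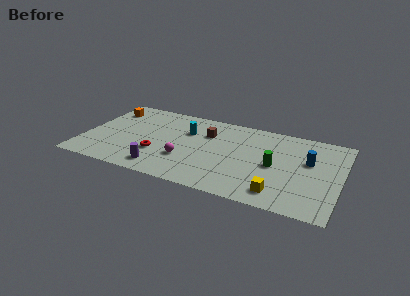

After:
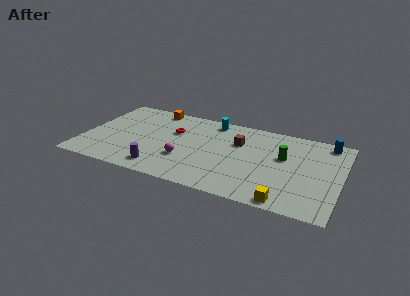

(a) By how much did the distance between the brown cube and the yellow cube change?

-0.7

They were about 6.9 units apart before and 6.2 after — 0.7 units closer together.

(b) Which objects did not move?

the magenta sphere and the purple cylinder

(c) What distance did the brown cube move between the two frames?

2.1

The brown cube was near (7.8, 6.2) before and (9.9, 5.9) after, so it travelled √(2.1² + 0.3²) ≈ 2.1 units.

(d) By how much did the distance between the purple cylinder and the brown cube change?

+1.0

They were about 5.4 units apart before and 6.4 after — 1.0 units further apart.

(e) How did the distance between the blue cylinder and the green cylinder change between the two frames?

+1.2

They were about 2.4 units apart before and 3.6 after — 1.2 units further apart.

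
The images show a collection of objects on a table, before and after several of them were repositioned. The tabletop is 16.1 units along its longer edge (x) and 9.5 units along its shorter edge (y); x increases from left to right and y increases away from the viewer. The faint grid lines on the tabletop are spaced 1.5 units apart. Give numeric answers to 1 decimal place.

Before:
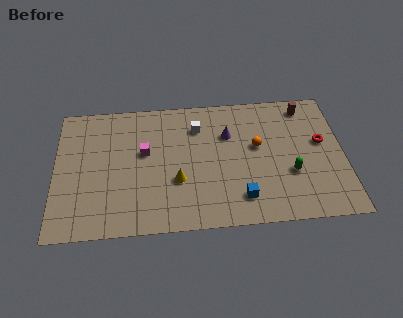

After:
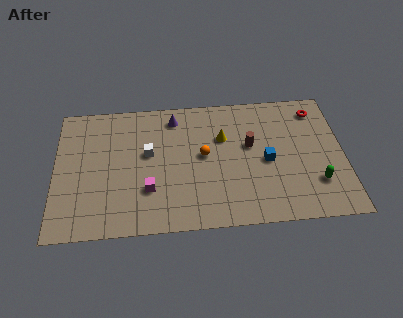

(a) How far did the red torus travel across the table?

2.4

From (14.9, 5.5) to (14.7, 7.9), the red torus covered √(0.2² + 2.4²) ≈ 2.4 units.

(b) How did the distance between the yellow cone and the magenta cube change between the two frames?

+2.6

They were about 2.8 units apart before and 5.4 after — 2.6 units further apart.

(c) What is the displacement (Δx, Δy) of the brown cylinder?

(-3.2, -2.6)

From the two frames, the brown cylinder sits at roughly (14.1, 8.2) before and (10.9, 5.6) after.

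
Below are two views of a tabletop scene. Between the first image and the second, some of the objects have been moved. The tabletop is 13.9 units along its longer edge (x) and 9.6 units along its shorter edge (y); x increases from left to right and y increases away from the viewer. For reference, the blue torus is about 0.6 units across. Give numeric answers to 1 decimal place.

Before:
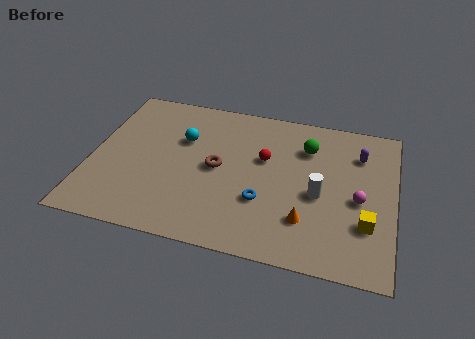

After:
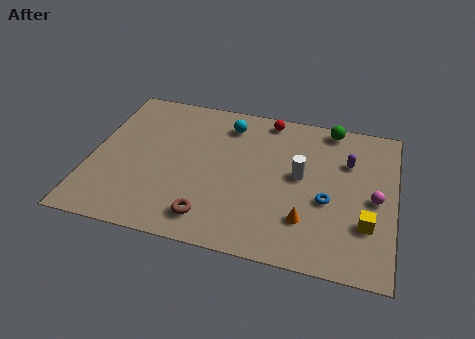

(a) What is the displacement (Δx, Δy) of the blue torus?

(2.9, 0.7)

From the two frames, the blue torus sits at roughly (8.0, 3.2) before and (10.9, 3.9) after.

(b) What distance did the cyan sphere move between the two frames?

2.5

The cyan sphere moved from about (4.1, 6.3) to (6.1, 7.8), a distance of √(2.0² + 1.5²) ≈ 2.5.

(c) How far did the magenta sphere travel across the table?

0.7

The magenta sphere was near (12.3, 4.3) before and (13.0, 4.5) after, so it travelled √(0.7² + 0.2²) ≈ 0.7 units.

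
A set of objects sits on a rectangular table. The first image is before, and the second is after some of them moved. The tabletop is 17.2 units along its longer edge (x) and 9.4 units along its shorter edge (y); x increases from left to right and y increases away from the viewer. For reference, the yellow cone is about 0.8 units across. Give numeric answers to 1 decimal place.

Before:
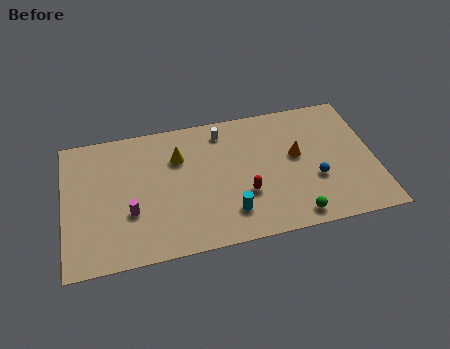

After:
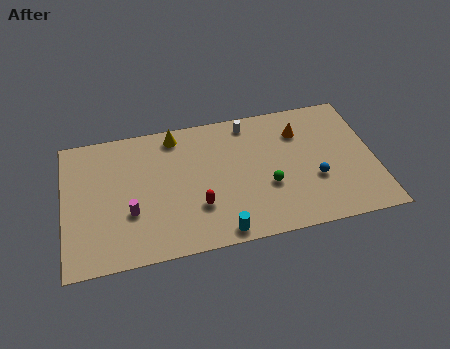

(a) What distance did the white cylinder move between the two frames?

1.5

The white cylinder was near (8.9, 7.9) before and (10.4, 8.2) after, so it travelled √(1.5² + 0.3²) ≈ 1.5 units.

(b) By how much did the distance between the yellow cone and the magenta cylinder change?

+1.3

They were about 4.3 units apart before and 5.6 after — 1.3 units further apart.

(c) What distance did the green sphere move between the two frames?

2.7

The green sphere moved from about (12.5, 1.1) to (11.2, 3.5), a distance of √(1.3² + 2.4²) ≈ 2.7.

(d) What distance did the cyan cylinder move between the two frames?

1.3

From (9.0, 2.1) to (8.4, 0.9), the cyan cylinder covered √(0.6² + 1.2²) ≈ 1.3 units.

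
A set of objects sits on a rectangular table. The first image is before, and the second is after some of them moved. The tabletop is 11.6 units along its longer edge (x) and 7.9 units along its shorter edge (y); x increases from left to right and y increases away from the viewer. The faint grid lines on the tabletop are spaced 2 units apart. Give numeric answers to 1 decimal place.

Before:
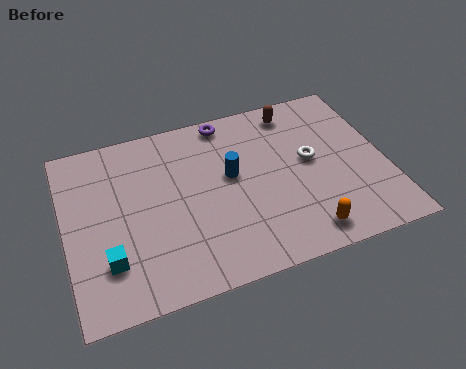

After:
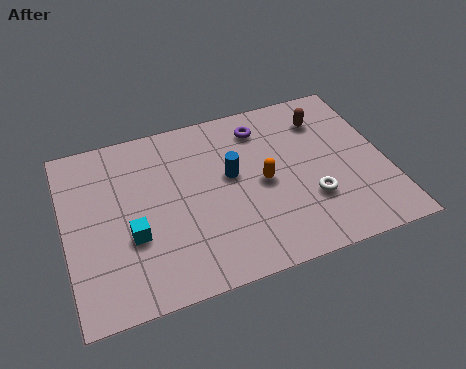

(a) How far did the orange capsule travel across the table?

3.0

From (8.3, 1.1) to (7.1, 3.8), the orange capsule covered √(1.2² + 2.7²) ≈ 3.0 units.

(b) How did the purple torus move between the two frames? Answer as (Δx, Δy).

(1.2, -0.7)

The purple torus started near (6.1, 7.1) and ended near (7.3, 6.4).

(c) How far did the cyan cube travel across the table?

1.2

The cyan cube was near (1.4, 2.1) before and (2.3, 2.9) after, so it travelled √(0.9² + 0.8²) ≈ 1.2 units.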